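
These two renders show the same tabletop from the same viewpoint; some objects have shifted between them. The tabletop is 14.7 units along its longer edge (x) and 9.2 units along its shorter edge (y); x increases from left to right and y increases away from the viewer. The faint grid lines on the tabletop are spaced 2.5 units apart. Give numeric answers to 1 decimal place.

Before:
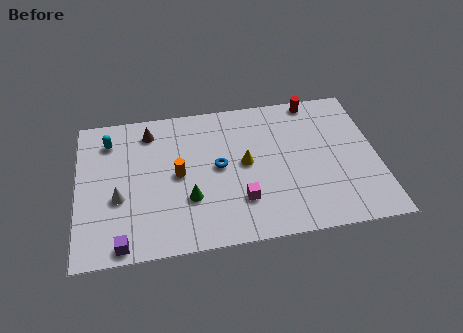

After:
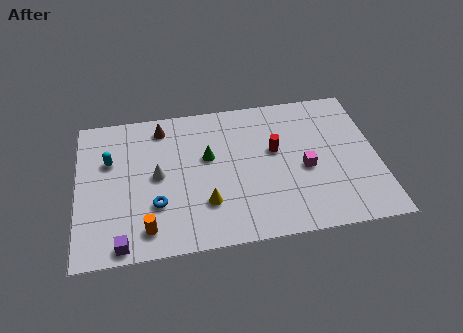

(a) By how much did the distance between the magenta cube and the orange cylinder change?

+4.5

They were about 3.7 units apart before and 8.2 after — 4.5 units further apart.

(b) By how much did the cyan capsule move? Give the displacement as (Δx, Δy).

(0.0, -1.3)

From the two frames, the cyan capsule sits at roughly (1.6, 7.3) before and (1.6, 6.0) after.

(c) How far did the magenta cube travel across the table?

3.5

The magenta cube was near (7.9, 2.5) before and (11.1, 4.0) after, so it travelled √(3.2² + 1.5²) ≈ 3.5 units.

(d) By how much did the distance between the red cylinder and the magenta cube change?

-5.1

Before: roughly 7.1 units apart; after: 2.0. That's 5.1 units closer together.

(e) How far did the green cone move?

2.7

The green cone moved from about (5.4, 3.0) to (6.4, 5.5), a distance of √(1.0² + 2.5²) ≈ 2.7.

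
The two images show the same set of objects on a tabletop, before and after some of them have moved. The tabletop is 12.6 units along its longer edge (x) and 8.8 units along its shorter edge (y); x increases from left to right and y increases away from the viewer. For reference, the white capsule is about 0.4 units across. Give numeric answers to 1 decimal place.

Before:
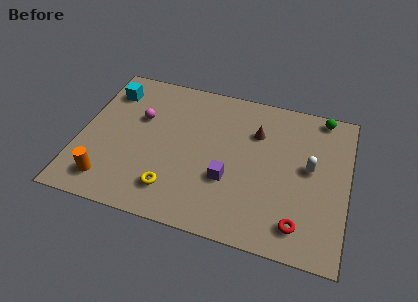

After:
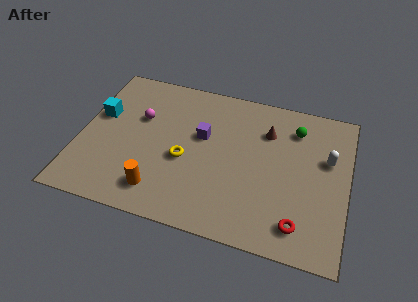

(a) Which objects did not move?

the magenta sphere and the red torus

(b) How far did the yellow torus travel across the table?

1.9

The yellow torus moved from about (4.6, 1.8) to (5.0, 3.7), a distance of √(0.4² + 1.9²) ≈ 1.9.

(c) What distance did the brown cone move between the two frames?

0.5

The brown cone was near (8.2, 6.2) before and (8.7, 6.4) after, so it travelled √(0.5² + 0.2²) ≈ 0.5 units.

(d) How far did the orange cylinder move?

2.4

The orange cylinder moved from about (1.6, 1.5) to (4.0, 1.6), a distance of √(2.4² + 0.1²) ≈ 2.4.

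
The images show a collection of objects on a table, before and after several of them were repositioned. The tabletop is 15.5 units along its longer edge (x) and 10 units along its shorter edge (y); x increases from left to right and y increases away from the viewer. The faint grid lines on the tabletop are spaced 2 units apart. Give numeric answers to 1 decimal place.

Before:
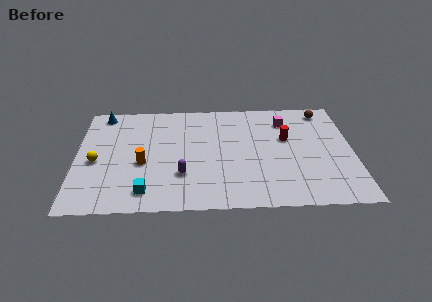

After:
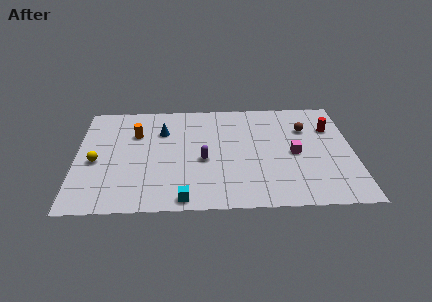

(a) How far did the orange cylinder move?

2.8

From (3.7, 4.1) to (3.3, 6.9), the orange cylinder covered √(0.4² + 2.8²) ≈ 2.8 units.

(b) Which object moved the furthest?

the blue cone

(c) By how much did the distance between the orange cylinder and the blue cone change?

-3.8

The distance was about 5.3 in the first image and 1.5 in the second, so they moved 3.8 units closer together.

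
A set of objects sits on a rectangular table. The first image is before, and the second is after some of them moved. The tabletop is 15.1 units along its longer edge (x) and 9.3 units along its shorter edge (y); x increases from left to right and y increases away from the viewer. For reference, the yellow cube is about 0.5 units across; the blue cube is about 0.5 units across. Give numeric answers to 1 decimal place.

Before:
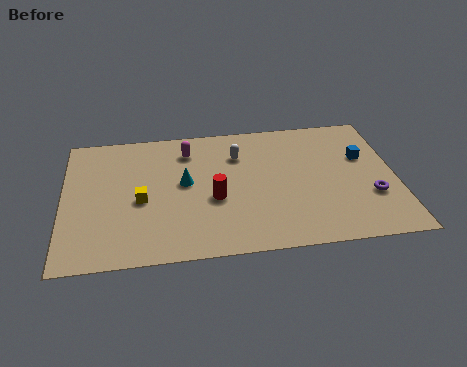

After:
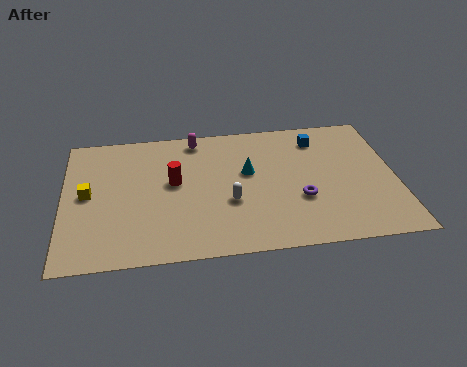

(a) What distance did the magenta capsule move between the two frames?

0.9

The magenta capsule was near (5.7, 7.4) before and (6.1, 8.2) after, so it travelled √(0.4² + 0.8²) ≈ 0.9 units.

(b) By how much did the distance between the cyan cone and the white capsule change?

-0.8

The distance was about 3.0 in the first image and 2.2 in the second, so they moved 0.8 units closer together.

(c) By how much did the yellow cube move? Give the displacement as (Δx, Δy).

(-2.4, 0.7)

From the two frames, the yellow cube sits at roughly (3.5, 4.1) before and (1.1, 4.8) after.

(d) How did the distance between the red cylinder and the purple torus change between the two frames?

-1.1

They were about 7.1 units apart before and 6.0 after — 1.1 units closer together.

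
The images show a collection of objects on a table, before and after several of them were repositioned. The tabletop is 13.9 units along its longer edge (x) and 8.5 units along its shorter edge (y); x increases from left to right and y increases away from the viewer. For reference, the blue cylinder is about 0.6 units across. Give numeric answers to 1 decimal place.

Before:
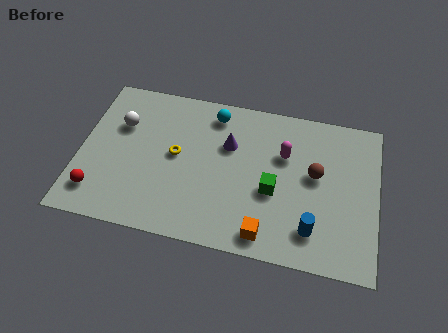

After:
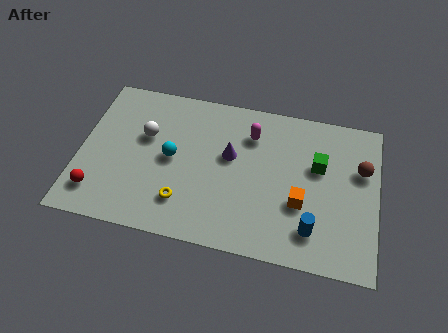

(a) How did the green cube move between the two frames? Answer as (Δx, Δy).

(2.0, 1.8)

The green cube was at about (9.1, 3.5) and moved to about (11.1, 5.3).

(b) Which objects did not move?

the blue cylinder and the red sphere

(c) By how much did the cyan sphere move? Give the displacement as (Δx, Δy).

(-1.8, -2.9)

The cyan sphere started near (6.1, 7.2) and ended near (4.3, 4.3).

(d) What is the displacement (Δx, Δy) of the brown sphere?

(2.1, 0.7)

The brown sphere was at about (11.0, 4.8) and moved to about (13.1, 5.5).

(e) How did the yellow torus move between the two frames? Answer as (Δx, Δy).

(0.5, -2.5)

From the two frames, the yellow torus sits at roughly (4.5, 4.5) before and (5.0, 2.0) after.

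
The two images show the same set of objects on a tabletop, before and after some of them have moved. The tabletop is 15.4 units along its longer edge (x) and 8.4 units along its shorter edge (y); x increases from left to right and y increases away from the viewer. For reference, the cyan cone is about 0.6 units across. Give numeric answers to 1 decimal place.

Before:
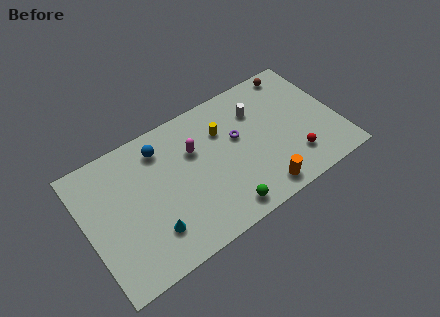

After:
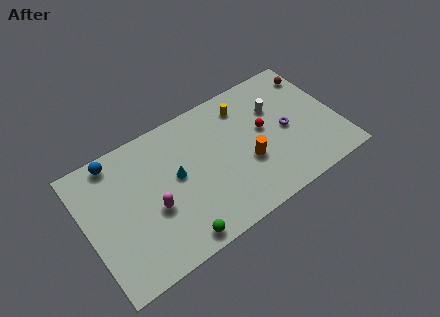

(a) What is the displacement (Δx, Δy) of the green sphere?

(-2.9, -0.2)

The green sphere started near (7.8, 1.1) and ended near (4.9, 0.9).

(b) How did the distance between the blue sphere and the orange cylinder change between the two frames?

+0.9

Before: roughly 7.7 units apart; after: 8.6. That's 0.9 units further apart.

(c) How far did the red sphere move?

3.0

The red sphere was near (12.4, 2.0) before and (11.0, 4.7) after, so it travelled √(1.4² + 2.7²) ≈ 3.0 units.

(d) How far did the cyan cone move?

3.1

The cyan cone was near (3.6, 2.1) before and (5.5, 4.6) after, so it travelled √(1.9² + 2.5²) ≈ 3.1 units.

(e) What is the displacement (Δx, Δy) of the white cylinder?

(1.1, -0.4)

The white cylinder started near (10.8, 6.1) and ended near (11.9, 5.7).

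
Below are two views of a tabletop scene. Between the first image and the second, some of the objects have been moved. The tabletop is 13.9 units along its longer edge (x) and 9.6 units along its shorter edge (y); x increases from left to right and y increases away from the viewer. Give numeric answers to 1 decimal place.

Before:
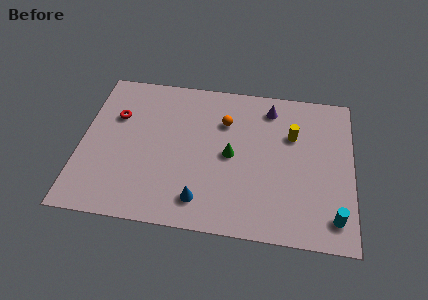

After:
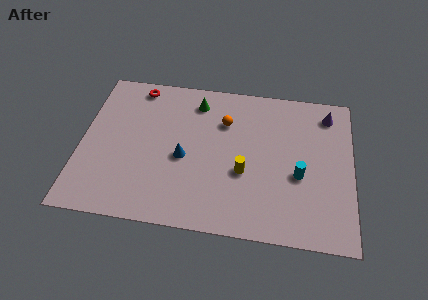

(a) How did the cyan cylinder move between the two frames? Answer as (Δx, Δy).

(-1.8, 2.3)

The cyan cylinder started near (13.0, 1.6) and ended near (11.2, 3.9).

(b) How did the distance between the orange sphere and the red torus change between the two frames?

-0.7

The distance was about 5.6 in the first image and 4.9 in the second, so they moved 0.7 units closer together.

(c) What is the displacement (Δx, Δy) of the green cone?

(-1.9, 3.2)

From the two frames, the green cone sits at roughly (7.7, 4.7) before and (5.8, 7.9) after.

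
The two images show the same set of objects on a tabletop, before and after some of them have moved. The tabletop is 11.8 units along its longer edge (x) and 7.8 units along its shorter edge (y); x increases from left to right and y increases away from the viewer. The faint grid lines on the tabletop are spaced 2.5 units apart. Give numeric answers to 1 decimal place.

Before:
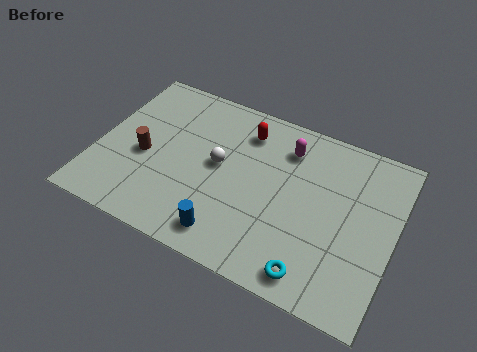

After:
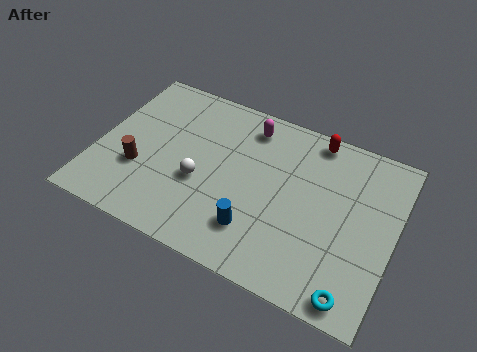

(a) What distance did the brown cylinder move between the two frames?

0.7

The brown cylinder moved from about (1.9, 3.4) to (1.8, 2.7), a distance of √(0.1² + 0.7²) ≈ 0.7.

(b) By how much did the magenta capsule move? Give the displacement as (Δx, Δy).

(-1.6, 0.4)

The magenta capsule started near (7.3, 6.1) and ended near (5.7, 6.5).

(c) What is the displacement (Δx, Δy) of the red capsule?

(2.7, 0.8)

From the two frames, the red capsule sits at roughly (5.6, 6.2) before and (8.3, 7.0) after.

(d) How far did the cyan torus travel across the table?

1.6

The cyan torus moved from about (9.0, 1.0) to (10.6, 0.8), a distance of √(1.6² + 0.2²) ≈ 1.6.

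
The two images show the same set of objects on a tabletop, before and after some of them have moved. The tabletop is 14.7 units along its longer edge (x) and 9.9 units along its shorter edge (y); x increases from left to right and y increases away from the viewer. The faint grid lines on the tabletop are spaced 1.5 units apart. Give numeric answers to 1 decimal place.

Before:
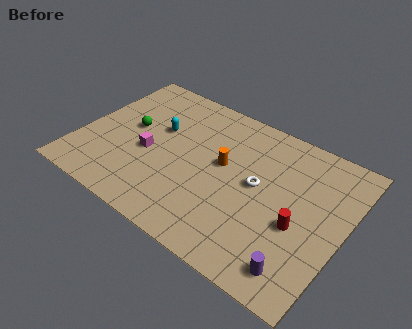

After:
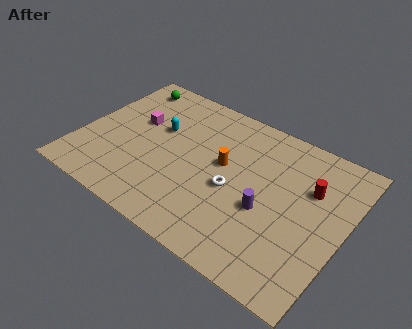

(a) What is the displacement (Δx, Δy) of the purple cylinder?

(-2.3, 2.5)

The purple cylinder was at about (12.9, 1.5) and moved to about (10.6, 4.0).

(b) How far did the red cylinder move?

2.6

The red cylinder moved from about (12.4, 4.0) to (12.6, 6.6), a distance of √(0.2² + 2.6²) ≈ 2.6.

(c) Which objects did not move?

the cyan capsule and the orange cylinder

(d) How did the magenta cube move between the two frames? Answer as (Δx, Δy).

(-1.1, 1.8)

The magenta cube was at about (3.9, 4.2) and moved to about (2.8, 6.0).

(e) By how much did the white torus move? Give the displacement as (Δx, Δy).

(-1.2, -1.0)

From the two frames, the white torus sits at roughly (9.9, 5.3) before and (8.7, 4.3) after.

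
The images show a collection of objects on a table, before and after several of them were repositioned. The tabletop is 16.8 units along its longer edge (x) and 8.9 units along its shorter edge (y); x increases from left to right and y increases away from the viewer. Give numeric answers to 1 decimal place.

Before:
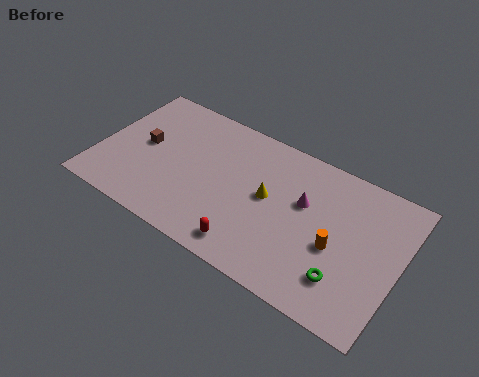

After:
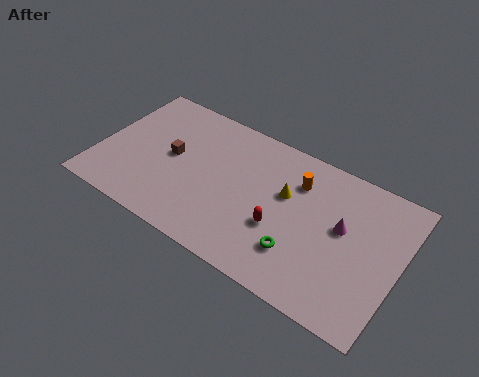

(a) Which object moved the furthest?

the orange cylinder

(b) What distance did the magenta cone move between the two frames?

2.2

From (11.4, 5.5) to (13.6, 5.1), the magenta cone covered √(2.2² + 0.4²) ≈ 2.2 units.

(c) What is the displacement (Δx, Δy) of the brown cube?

(1.6, 0.0)

The brown cube was at about (2.4, 4.7) and moved to about (4.0, 4.7).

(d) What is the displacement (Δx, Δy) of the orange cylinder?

(-2.5, 2.8)

The orange cylinder was at about (13.4, 3.8) and moved to about (10.9, 6.6).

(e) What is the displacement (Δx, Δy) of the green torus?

(-2.5, 0.2)

The green torus started near (14.1, 2.2) and ended near (11.6, 2.4).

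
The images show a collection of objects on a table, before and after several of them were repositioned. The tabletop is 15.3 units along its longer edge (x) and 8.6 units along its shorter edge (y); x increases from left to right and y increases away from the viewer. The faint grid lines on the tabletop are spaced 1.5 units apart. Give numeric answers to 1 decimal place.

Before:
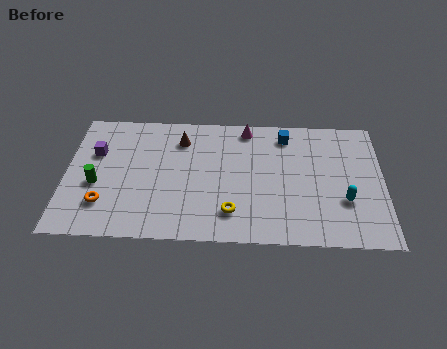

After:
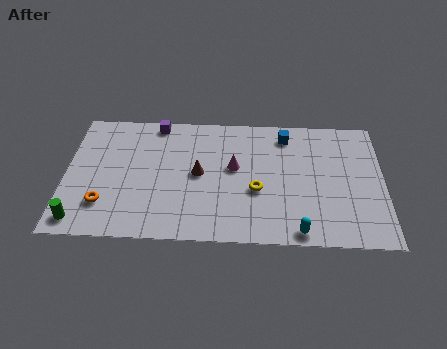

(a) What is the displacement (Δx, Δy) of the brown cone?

(0.9, -2.3)

The brown cone started near (5.5, 6.7) and ended near (6.4, 4.4).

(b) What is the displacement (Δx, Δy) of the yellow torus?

(1.2, 1.5)

The yellow torus was at about (8.0, 1.9) and moved to about (9.2, 3.4).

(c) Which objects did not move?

the orange torus and the blue cube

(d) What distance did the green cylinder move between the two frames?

2.5

The green cylinder was near (1.5, 3.5) before and (0.8, 1.1) after, so it travelled √(0.7² + 2.4²) ≈ 2.5 units.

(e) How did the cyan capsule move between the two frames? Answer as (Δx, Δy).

(-2.2, -2.1)

The cyan capsule started near (13.4, 2.9) and ended near (11.2, 0.8).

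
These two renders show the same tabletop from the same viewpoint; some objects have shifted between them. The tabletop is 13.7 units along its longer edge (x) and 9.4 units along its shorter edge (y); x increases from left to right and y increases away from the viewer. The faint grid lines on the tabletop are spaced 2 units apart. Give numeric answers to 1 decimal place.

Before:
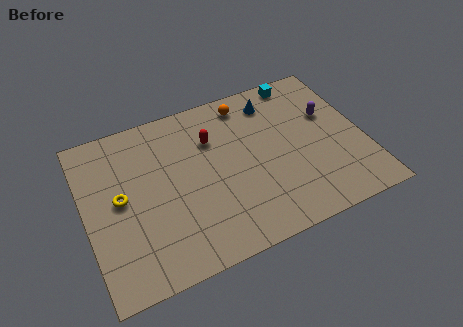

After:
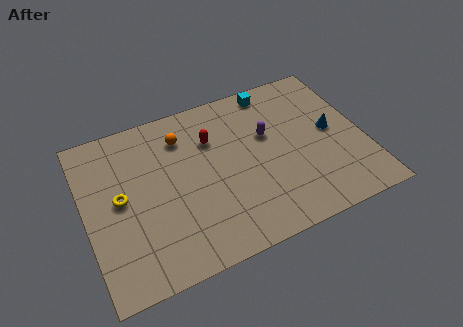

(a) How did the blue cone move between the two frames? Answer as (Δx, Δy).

(2.6, -2.8)

The blue cone was at about (9.6, 7.7) and moved to about (12.2, 4.9).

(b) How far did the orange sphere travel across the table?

3.4

The orange sphere moved from about (8.3, 8.1) to (5.0, 7.3), a distance of √(3.3² + 0.8²) ≈ 3.4.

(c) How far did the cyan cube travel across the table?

1.4

From (11.1, 8.5) to (9.7, 8.4), the cyan cube covered √(1.4² + 0.1²) ≈ 1.4 units.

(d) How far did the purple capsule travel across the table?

3.1

The purple capsule was near (12.2, 5.9) before and (9.1, 5.8) after, so it travelled √(3.1² + 0.1²) ≈ 3.1 units.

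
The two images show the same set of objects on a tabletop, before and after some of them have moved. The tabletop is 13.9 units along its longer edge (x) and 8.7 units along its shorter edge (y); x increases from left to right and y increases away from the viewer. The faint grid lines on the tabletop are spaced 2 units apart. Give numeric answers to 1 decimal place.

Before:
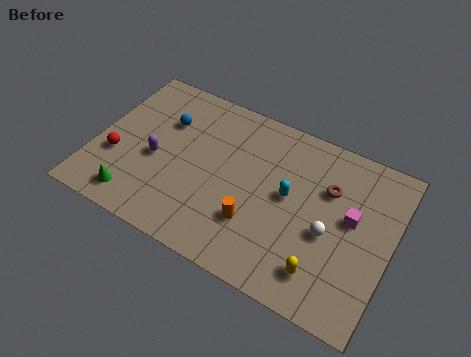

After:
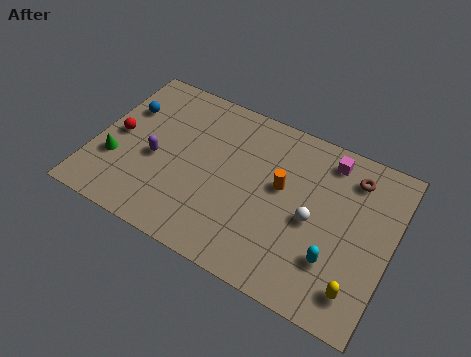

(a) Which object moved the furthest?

the cyan capsule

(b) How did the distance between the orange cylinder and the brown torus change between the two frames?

-0.8

The distance was about 4.5 in the first image and 3.7 in the second, so they moved 0.8 units closer together.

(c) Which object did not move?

the purple capsule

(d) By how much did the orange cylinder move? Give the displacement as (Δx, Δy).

(0.9, 2.4)

From the two frames, the orange cylinder sits at roughly (7.8, 2.6) before and (8.7, 5.0) after.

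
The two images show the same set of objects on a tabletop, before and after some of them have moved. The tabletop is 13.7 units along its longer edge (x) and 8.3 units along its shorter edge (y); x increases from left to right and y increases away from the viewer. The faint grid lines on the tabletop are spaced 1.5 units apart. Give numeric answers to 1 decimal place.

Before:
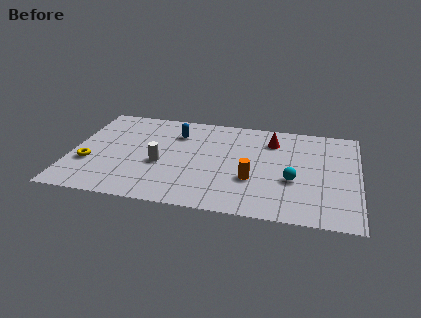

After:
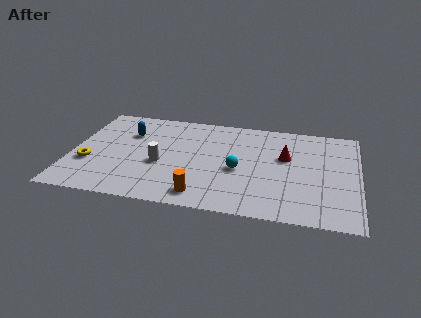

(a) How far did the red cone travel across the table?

1.5

The red cone moved from about (9.5, 6.4) to (10.2, 5.1), a distance of √(0.7² + 1.3²) ≈ 1.5.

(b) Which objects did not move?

the white cylinder and the yellow torus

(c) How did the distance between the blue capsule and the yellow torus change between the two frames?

-1.8

They were about 5.2 units apart before and 3.4 after — 1.8 units closer together.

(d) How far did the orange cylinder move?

2.9

The orange cylinder was near (8.7, 2.9) before and (6.4, 1.2) after, so it travelled √(2.3² + 1.7²) ≈ 2.9 units.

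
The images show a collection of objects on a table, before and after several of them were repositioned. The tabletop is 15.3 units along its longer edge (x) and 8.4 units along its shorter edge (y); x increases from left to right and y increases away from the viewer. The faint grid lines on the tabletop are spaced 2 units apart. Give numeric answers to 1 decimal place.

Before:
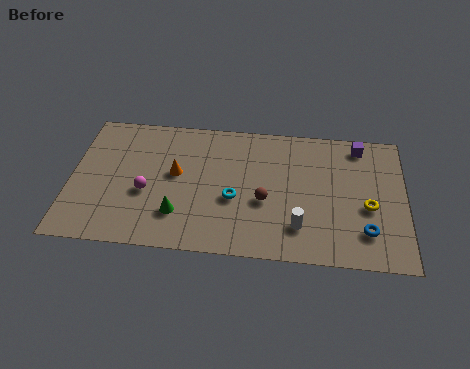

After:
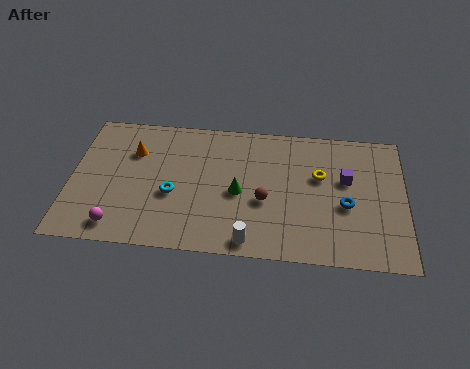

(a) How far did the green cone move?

3.1

The green cone was near (5.0, 2.2) before and (7.7, 3.8) after, so it travelled √(2.7² + 1.6²) ≈ 3.1 units.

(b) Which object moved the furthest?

the green cone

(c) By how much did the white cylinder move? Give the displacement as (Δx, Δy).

(-2.2, -1.1)

From the two frames, the white cylinder sits at roughly (10.5, 2.0) before and (8.3, 0.9) after.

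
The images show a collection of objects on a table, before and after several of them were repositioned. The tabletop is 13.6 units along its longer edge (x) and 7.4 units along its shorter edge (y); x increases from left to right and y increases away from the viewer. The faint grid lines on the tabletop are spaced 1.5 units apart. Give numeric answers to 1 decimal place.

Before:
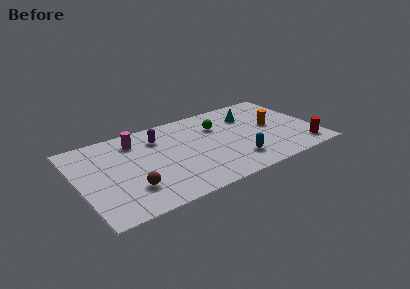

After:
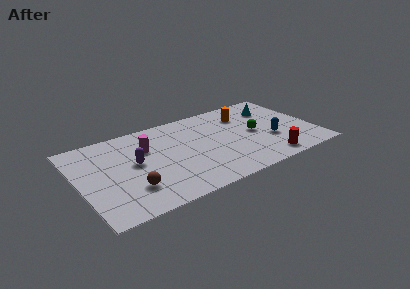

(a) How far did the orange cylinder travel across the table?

2.1

From (11.2, 3.9) to (9.9, 5.6), the orange cylinder covered √(1.3² + 1.7²) ≈ 2.1 units.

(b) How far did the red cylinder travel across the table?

2.1

The red cylinder was near (12.6, 1.2) before and (10.5, 1.0) after, so it travelled √(2.1² + 0.2²) ≈ 2.1 units.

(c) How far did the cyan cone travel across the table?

1.5

The cyan cone was near (10.1, 5.4) before and (11.6, 5.5) after, so it travelled √(1.5² + 0.1²) ≈ 1.5 units.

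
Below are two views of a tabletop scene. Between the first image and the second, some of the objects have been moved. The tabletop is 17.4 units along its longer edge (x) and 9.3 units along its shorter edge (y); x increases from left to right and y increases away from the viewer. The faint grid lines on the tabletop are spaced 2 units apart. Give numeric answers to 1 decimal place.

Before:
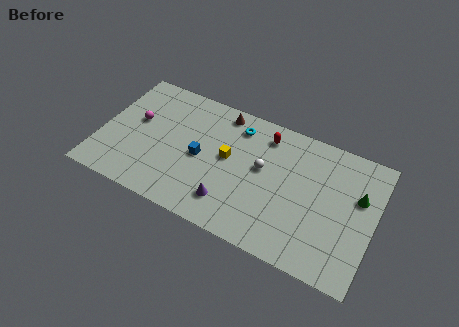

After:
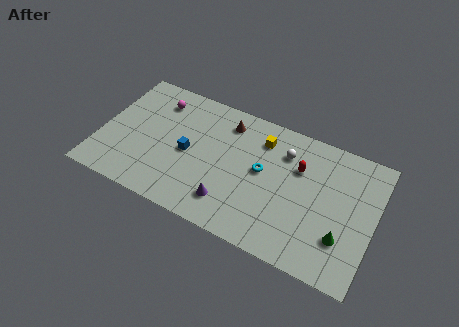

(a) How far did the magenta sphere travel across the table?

2.3

The magenta sphere moved from about (2.1, 5.4) to (3.2, 7.4), a distance of √(1.1² + 2.0²) ≈ 2.3.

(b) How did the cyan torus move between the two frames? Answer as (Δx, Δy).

(1.9, -2.5)

The cyan torus was at about (8.4, 7.6) and moved to about (10.3, 5.1).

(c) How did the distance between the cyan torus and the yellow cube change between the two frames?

-0.3

The distance was about 2.5 in the first image and 2.2 in the second, so they moved 0.3 units closer together.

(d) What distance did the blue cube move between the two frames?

0.8

The blue cube moved from about (6.4, 4.4) to (5.6, 4.4), a distance of √(0.8² + 0.0²) ≈ 0.8.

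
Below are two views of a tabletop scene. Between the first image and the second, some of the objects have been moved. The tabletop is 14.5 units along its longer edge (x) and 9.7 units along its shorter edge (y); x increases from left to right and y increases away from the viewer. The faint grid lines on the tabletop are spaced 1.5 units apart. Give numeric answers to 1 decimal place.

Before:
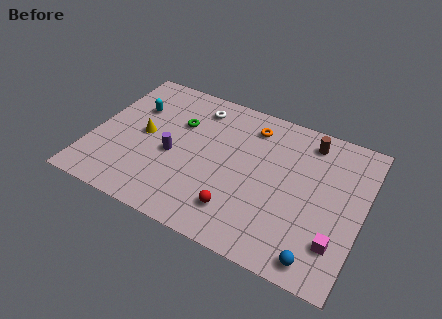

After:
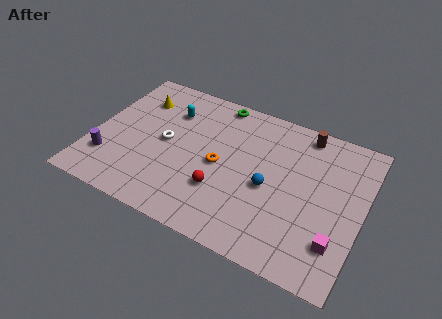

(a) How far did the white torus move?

3.4

The white torus moved from about (5.2, 8.0) to (3.9, 4.9), a distance of √(1.3² + 3.1²) ≈ 3.4.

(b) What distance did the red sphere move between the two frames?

1.3

The red sphere moved from about (8.2, 2.1) to (7.2, 3.0), a distance of √(1.0² + 0.9²) ≈ 1.3.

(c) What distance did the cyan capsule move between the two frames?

2.0

The cyan capsule was near (1.9, 6.6) before and (3.8, 7.1) after, so it travelled √(1.9² + 0.5²) ≈ 2.0 units.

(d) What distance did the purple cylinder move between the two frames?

3.7

The purple cylinder was near (4.4, 4.2) before and (1.1, 2.5) after, so it travelled √(3.3² + 1.7²) ≈ 3.7 units.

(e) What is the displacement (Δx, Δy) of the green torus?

(1.8, 2.3)

The green torus was at about (4.4, 6.5) and moved to about (6.2, 8.8).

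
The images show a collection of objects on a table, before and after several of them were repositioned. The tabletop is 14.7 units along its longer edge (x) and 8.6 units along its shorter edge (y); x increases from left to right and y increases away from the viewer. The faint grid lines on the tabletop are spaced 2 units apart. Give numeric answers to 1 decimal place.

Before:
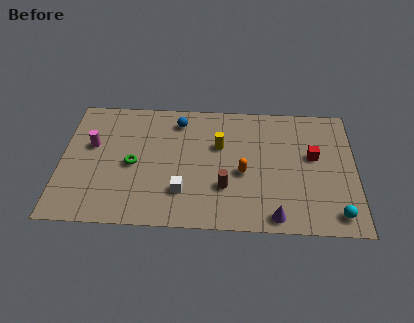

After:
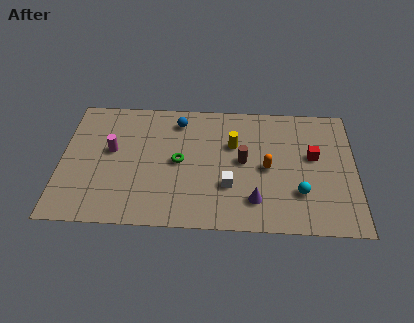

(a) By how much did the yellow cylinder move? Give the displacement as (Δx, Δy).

(0.7, 0.1)

The yellow cylinder started near (7.9, 5.5) and ended near (8.6, 5.6).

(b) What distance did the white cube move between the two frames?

2.4

The white cube was near (6.1, 2.3) before and (8.4, 2.8) after, so it travelled √(2.3² + 0.5²) ≈ 2.4 units.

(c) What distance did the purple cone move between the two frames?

1.4

The purple cone moved from about (10.7, 0.9) to (9.7, 1.9), a distance of √(1.0² + 1.0²) ≈ 1.4.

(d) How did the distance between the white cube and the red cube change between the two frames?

-2.3

They were about 7.0 units apart before and 4.7 after — 2.3 units closer together.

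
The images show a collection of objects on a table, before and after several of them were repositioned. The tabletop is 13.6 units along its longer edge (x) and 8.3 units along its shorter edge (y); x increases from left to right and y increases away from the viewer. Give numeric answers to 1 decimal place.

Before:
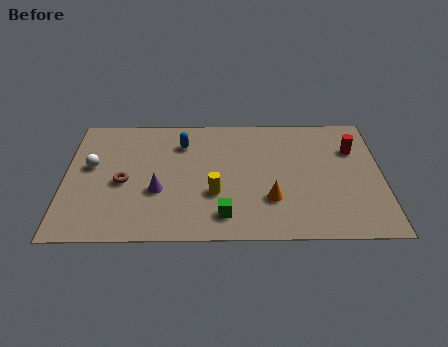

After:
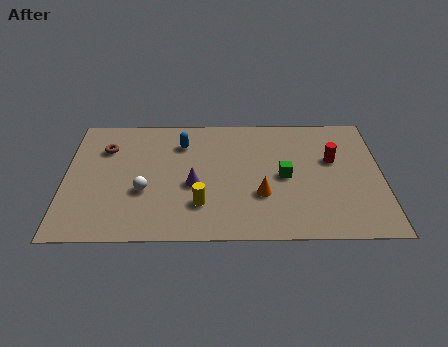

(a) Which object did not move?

the blue capsule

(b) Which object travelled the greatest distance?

the green cube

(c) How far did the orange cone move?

0.5

The orange cone was near (8.8, 2.5) before and (8.4, 2.8) after, so it travelled √(0.4² + 0.3²) ≈ 0.5 units.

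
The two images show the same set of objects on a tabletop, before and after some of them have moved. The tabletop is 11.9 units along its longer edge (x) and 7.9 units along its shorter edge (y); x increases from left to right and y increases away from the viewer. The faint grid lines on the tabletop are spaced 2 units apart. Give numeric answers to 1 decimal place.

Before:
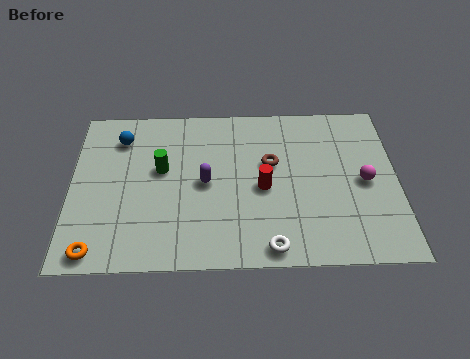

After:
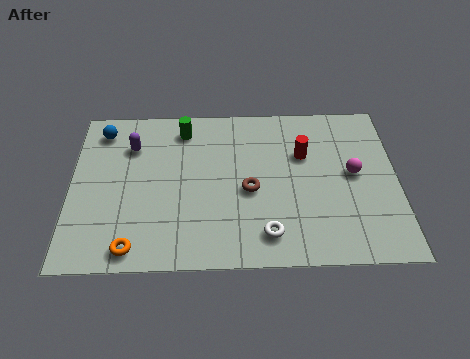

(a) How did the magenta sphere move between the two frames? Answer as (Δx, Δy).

(-0.4, 0.4)

The magenta sphere was at about (10.7, 3.8) and moved to about (10.3, 4.2).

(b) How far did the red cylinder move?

2.2

From (7.0, 3.6) to (8.5, 5.2), the red cylinder covered √(1.5² + 1.6²) ≈ 2.2 units.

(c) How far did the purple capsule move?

3.3

The purple capsule was near (4.9, 3.9) before and (2.2, 5.8) after, so it travelled √(2.7² + 1.9²) ≈ 3.3 units.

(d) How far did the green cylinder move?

2.2

From (3.3, 4.6) to (4.1, 6.6), the green cylinder covered √(0.8² + 2.0²) ≈ 2.2 units.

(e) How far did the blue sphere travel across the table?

0.8

The blue sphere moved from about (1.8, 6.2) to (1.1, 6.6), a distance of √(0.7² + 0.4²) ≈ 0.8.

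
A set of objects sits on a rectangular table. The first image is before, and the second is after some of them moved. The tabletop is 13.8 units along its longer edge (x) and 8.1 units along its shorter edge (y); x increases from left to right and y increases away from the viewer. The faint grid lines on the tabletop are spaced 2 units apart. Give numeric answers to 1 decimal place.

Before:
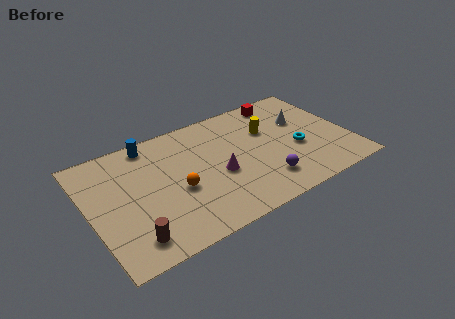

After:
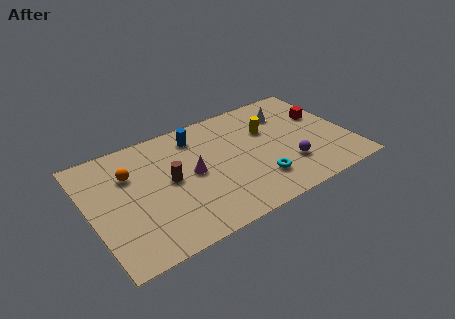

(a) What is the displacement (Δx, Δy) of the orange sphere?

(-2.2, 2.2)

The orange sphere was at about (4.5, 3.4) and moved to about (2.3, 5.6).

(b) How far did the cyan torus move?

2.7

The cyan torus moved from about (11.0, 3.3) to (8.6, 2.0), a distance of √(2.4² + 1.3²) ≈ 2.7.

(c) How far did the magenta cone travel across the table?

1.5

From (6.7, 3.4) to (5.4, 4.1), the magenta cone covered √(1.3² + 0.7²) ≈ 1.5 units.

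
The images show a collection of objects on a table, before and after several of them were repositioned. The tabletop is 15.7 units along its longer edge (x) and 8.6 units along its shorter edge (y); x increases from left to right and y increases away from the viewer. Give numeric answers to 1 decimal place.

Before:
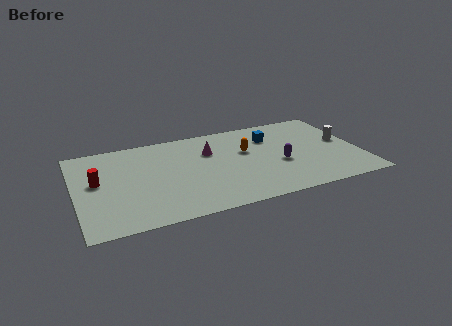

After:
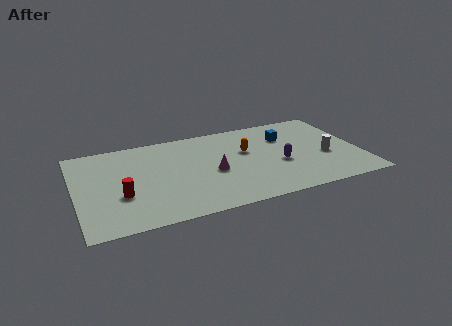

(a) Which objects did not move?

the purple capsule and the orange capsule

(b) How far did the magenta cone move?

2.1

The magenta cone moved from about (7.5, 5.9) to (7.5, 3.8), a distance of √(0.0² + 2.1²) ≈ 2.1.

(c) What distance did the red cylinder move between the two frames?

2.1

The red cylinder moved from about (1.2, 4.8) to (2.4, 3.1), a distance of √(1.2² + 1.7²) ≈ 2.1.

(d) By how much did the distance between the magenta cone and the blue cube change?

+1.4

The distance was about 3.5 in the first image and 4.9 in the second, so they moved 1.4 units further apart.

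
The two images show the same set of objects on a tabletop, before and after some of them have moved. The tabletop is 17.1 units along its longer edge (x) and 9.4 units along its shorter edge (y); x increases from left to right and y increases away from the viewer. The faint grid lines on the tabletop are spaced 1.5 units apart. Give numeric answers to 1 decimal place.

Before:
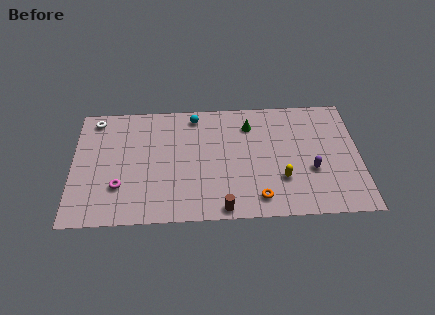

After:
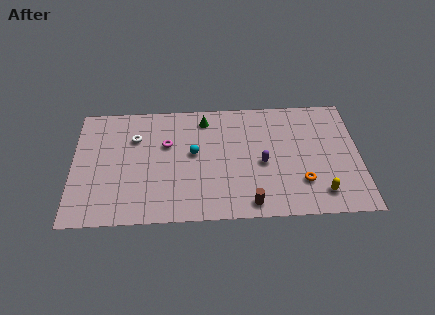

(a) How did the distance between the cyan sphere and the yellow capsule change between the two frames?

+0.9

They were about 7.4 units apart before and 8.3 after — 0.9 units further apart.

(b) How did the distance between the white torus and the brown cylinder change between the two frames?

-1.9

Before: roughly 10.6 units apart; after: 8.7. That's 1.9 units closer together.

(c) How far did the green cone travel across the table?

2.8

The green cone was near (10.6, 7.3) before and (7.9, 7.9) after, so it travelled √(2.7² + 0.6²) ≈ 2.8 units.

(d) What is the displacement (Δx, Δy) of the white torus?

(2.4, -1.6)

From the two frames, the white torus sits at roughly (1.3, 8.2) before and (3.7, 6.6) after.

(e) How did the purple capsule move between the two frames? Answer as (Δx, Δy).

(-2.9, 0.7)

From the two frames, the purple capsule sits at roughly (14.2, 3.5) before and (11.3, 4.2) after.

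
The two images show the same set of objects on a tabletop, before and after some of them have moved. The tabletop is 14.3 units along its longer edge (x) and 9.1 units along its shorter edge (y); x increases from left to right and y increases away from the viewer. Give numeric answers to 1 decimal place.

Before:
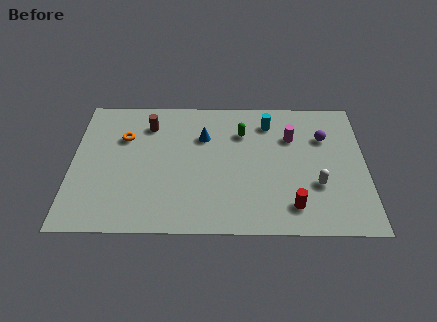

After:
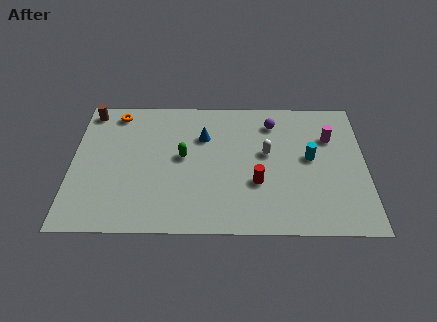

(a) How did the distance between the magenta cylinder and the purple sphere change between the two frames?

+1.4

The distance was about 1.6 in the first image and 3.0 in the second, so they moved 1.4 units further apart.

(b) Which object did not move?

the blue cone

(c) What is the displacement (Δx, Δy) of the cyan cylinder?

(2.0, -2.4)

From the two frames, the cyan cylinder sits at roughly (9.6, 7.3) before and (11.6, 4.9) after.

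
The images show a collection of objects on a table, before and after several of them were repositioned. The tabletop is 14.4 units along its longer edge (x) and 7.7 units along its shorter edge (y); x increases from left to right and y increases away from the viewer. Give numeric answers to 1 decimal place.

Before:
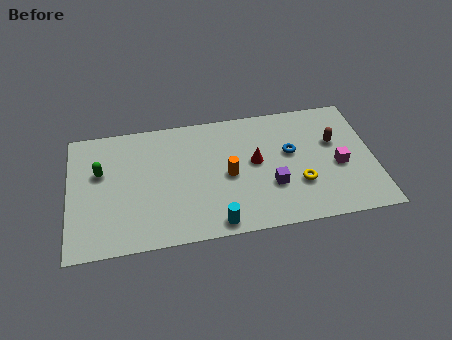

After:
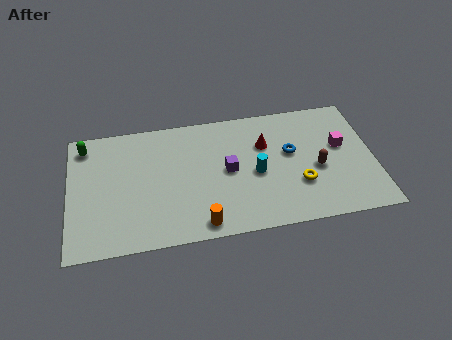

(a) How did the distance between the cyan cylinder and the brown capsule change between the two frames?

-4.1

Before: roughly 7.0 units apart; after: 2.9. That's 4.1 units closer together.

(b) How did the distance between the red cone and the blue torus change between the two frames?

-0.3

The distance was about 1.7 in the first image and 1.4 in the second, so they moved 0.3 units closer together.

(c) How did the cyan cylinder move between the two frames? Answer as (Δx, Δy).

(2.0, 2.7)

From the two frames, the cyan cylinder sits at roughly (6.8, 0.8) before and (8.8, 3.5) after.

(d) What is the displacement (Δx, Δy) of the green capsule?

(-0.7, 1.7)

From the two frames, the green capsule sits at roughly (1.5, 4.8) before and (0.8, 6.5) after.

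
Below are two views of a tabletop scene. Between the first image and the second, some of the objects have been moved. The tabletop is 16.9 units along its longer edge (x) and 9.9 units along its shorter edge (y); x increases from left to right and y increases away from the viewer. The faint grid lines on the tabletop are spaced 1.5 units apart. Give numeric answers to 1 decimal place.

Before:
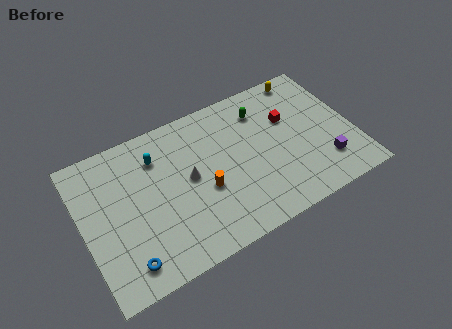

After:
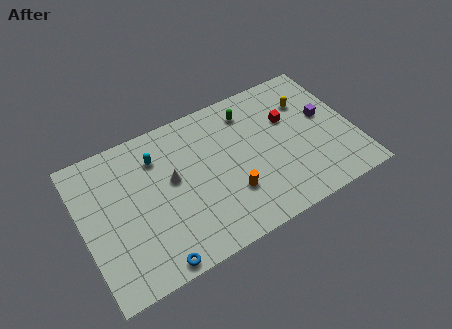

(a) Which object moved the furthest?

the purple cube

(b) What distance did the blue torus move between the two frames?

1.8

The blue torus was near (2.2, 1.6) before and (3.8, 0.8) after, so it travelled √(1.6² + 0.8²) ≈ 1.8 units.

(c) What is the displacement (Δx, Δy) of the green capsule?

(-0.8, 0.3)

The green capsule started near (11.6, 7.7) and ended near (10.8, 8.0).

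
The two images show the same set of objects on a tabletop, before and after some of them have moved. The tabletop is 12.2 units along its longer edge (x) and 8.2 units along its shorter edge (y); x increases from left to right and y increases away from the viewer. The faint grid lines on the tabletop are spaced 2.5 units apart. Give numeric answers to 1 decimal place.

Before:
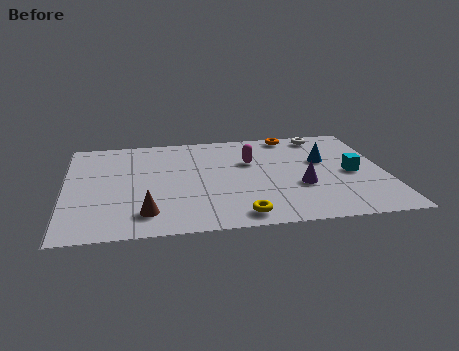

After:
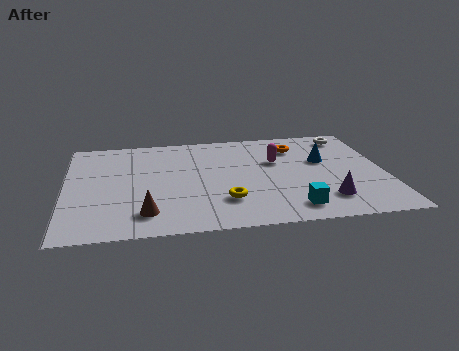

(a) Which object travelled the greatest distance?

the cyan cube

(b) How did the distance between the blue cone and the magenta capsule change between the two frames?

-1.0

The distance was about 2.8 in the first image and 1.8 in the second, so they moved 1.0 units closer together.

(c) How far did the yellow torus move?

1.3

The yellow torus moved from about (6.5, 1.0) to (6.0, 2.2), a distance of √(0.5² + 1.2²) ≈ 1.3.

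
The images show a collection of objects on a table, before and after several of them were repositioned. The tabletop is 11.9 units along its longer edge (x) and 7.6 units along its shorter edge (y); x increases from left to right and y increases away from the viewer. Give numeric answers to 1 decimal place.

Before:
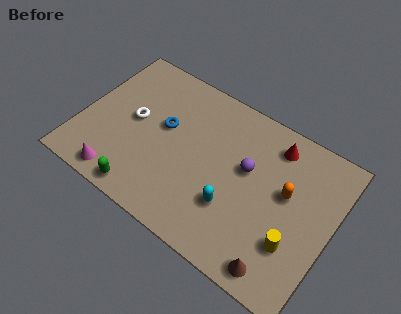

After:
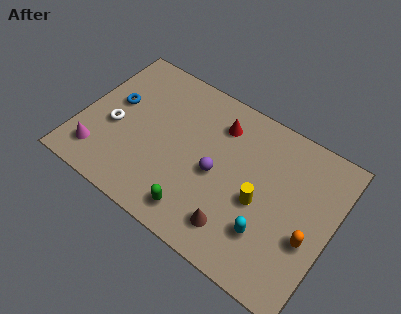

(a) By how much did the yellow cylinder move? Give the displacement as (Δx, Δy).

(-1.8, 1.0)

The yellow cylinder was at about (10.4, 2.3) and moved to about (8.6, 3.3).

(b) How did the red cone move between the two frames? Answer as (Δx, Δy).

(-2.6, -0.4)

The red cone started near (8.8, 6.3) and ended near (6.2, 5.9).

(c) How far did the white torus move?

1.1

The white torus moved from about (2.4, 4.0) to (1.6, 3.2), a distance of √(0.8² + 0.8²) ≈ 1.1.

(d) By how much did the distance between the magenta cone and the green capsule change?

+3.6

Before: roughly 1.2 units apart; after: 4.8. That's 3.6 units further apart.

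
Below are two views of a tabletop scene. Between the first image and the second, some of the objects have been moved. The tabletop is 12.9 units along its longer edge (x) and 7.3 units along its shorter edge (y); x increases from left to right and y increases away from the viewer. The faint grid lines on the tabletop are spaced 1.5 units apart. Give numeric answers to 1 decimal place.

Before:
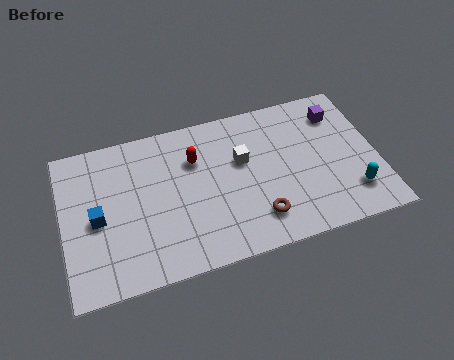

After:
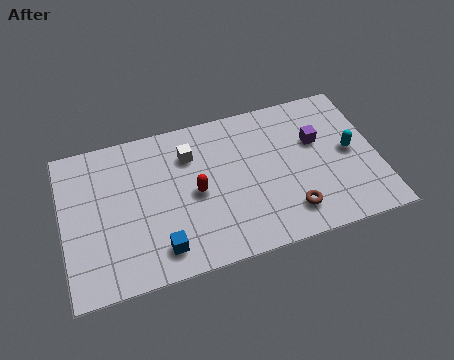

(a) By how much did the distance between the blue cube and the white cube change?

-1.7

The distance was about 6.1 in the first image and 4.4 in the second, so they moved 1.7 units closer together.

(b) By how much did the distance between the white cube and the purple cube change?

+1.0

The distance was about 4.3 in the first image and 5.3 in the second, so they moved 1.0 units further apart.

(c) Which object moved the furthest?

the blue cube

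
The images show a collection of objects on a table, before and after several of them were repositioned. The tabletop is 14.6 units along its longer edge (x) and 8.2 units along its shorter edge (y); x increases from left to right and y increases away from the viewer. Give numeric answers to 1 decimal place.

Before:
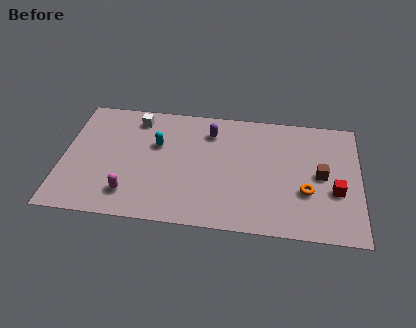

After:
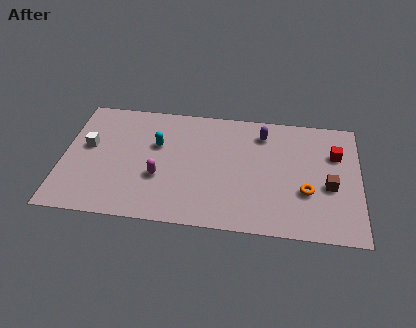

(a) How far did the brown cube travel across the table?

0.8

From (12.7, 4.1) to (13.1, 3.4), the brown cube covered √(0.4² + 0.7²) ≈ 0.8 units.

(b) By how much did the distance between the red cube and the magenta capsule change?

-1.1

Before: roughly 10.1 units apart; after: 9.0. That's 1.1 units closer together.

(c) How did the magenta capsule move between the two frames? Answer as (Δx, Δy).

(1.4, 1.3)

The magenta capsule started near (3.4, 1.7) and ended near (4.8, 3.0).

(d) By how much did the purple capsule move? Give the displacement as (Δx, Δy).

(2.6, 0.2)

The purple capsule started near (7.2, 6.4) and ended near (9.8, 6.6).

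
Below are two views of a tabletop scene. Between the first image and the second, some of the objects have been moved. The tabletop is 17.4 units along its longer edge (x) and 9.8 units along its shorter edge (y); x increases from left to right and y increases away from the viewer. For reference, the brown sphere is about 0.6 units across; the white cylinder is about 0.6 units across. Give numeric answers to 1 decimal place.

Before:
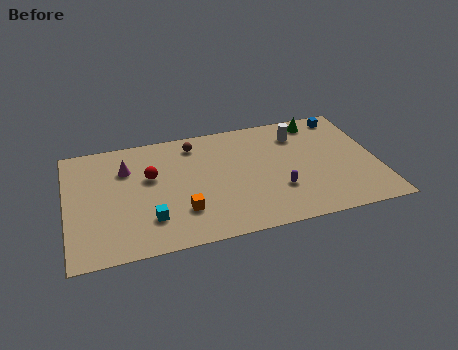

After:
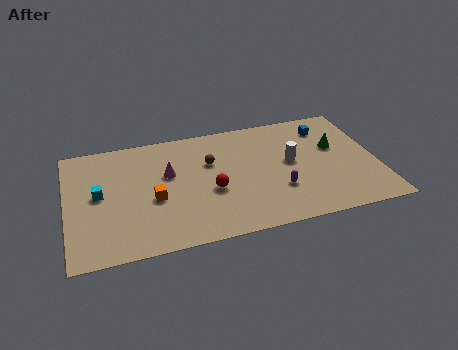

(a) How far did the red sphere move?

3.9

From (4.7, 6.0) to (8.0, 4.0), the red sphere covered √(3.3² + 2.0²) ≈ 3.9 units.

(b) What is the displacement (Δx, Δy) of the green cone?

(0.8, -2.5)

From the two frames, the green cone sits at roughly (14.4, 8.5) before and (15.2, 6.0) after.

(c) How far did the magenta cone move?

2.5

The magenta cone was near (3.4, 7.0) before and (5.7, 6.0) after, so it travelled √(2.3² + 1.0²) ≈ 2.5 units.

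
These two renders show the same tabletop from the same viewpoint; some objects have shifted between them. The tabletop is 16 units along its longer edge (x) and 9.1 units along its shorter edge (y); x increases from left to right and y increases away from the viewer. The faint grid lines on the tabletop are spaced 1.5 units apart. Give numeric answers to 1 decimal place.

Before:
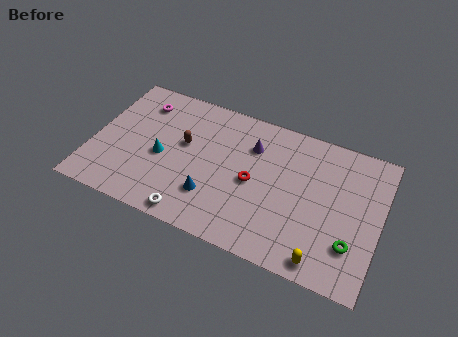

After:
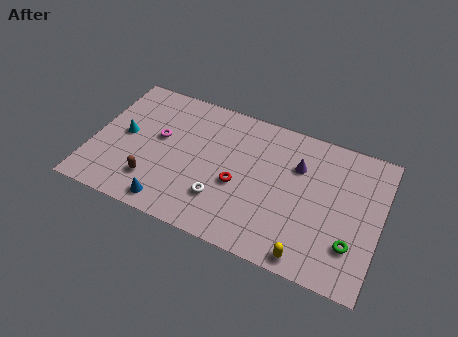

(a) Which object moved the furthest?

the brown capsule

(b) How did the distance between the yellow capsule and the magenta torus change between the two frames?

-2.7

Before: roughly 12.5 units apart; after: 9.8. That's 2.7 units closer together.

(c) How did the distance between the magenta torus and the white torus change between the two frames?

-2.6

They were about 7.3 units apart before and 4.7 after — 2.6 units closer together.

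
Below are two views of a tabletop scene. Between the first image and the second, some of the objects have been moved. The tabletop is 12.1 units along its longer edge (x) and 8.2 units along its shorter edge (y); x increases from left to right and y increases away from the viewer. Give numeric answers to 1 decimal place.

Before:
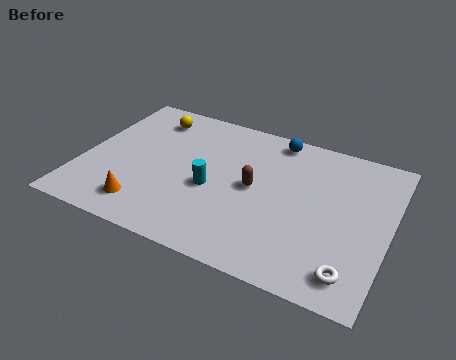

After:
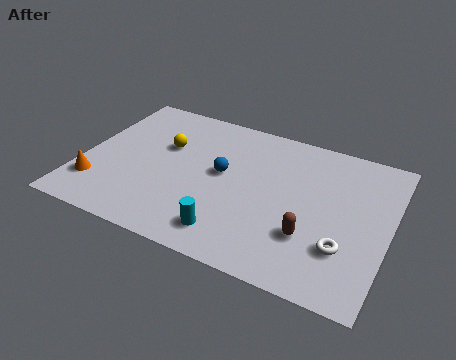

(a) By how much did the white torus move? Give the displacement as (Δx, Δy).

(-0.4, 1.1)

The white torus was at about (10.9, 1.3) and moved to about (10.5, 2.4).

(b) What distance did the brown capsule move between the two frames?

2.9

The brown capsule was near (6.8, 4.2) before and (9.2, 2.5) after, so it travelled √(2.4² + 1.7²) ≈ 2.9 units.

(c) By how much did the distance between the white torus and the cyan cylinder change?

-1.7

The distance was about 6.1 in the first image and 4.4 in the second, so they moved 1.7 units closer together.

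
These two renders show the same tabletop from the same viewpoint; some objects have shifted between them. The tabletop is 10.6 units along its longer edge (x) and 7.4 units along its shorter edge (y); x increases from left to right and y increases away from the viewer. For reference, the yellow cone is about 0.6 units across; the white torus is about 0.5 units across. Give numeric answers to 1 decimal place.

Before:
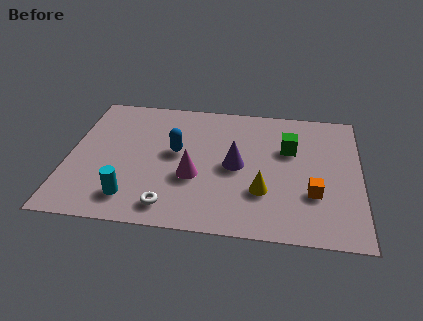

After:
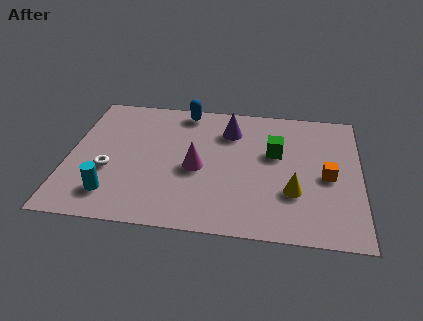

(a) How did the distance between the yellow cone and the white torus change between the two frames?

+3.2

They were about 3.5 units apart before and 6.7 after — 3.2 units further apart.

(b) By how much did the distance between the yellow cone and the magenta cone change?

+1.1

Before: roughly 2.5 units apart; after: 3.6. That's 1.1 units further apart.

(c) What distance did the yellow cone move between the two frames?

1.1

The yellow cone was near (7.1, 2.3) before and (8.2, 2.4) after, so it travelled √(1.1² + 0.1²) ≈ 1.1 units.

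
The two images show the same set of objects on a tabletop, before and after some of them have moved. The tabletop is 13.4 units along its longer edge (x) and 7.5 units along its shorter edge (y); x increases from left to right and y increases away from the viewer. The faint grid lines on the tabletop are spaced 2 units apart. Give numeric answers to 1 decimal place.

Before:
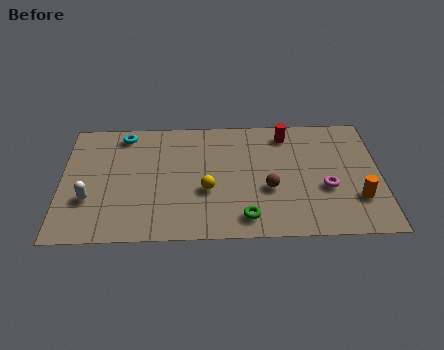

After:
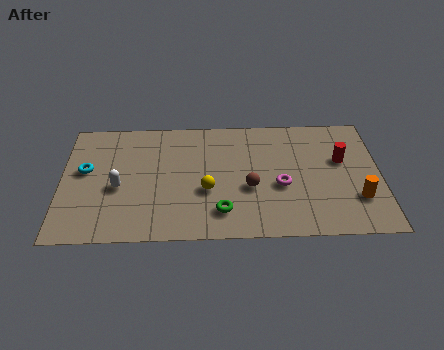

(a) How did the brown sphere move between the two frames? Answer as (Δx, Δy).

(-0.8, 0.1)

From the two frames, the brown sphere sits at roughly (8.7, 2.9) before and (7.9, 3.0) after.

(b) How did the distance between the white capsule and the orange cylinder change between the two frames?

-1.2

They were about 11.2 units apart before and 10.0 after — 1.2 units closer together.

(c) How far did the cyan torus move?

2.7

From (2.6, 6.5) to (1.0, 4.3), the cyan torus covered √(1.6² + 2.2²) ≈ 2.7 units.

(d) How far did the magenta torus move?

1.9

From (11.1, 2.9) to (9.2, 3.1), the magenta torus covered √(1.9² + 0.2²) ≈ 1.9 units.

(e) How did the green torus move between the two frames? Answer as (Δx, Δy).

(-1.0, 0.4)

The green torus started near (7.7, 1.2) and ended near (6.7, 1.6).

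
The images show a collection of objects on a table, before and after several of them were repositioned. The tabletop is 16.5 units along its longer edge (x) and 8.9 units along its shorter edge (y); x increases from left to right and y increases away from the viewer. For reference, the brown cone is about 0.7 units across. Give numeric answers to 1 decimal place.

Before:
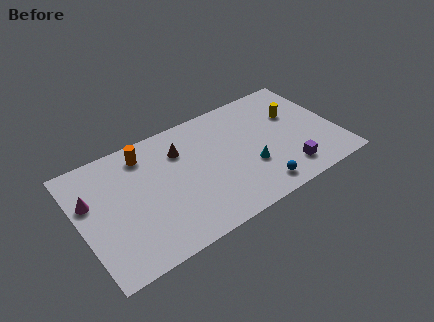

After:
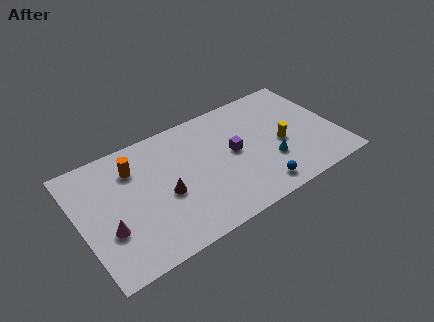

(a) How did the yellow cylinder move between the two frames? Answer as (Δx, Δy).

(-1.2, -1.9)

The yellow cylinder started near (14.1, 5.8) and ended near (12.9, 3.9).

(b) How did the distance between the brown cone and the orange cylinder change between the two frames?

+0.9

They were about 2.4 units apart before and 3.3 after — 0.9 units further apart.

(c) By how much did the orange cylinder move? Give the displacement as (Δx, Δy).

(-0.8, -0.7)

From the two frames, the orange cylinder sits at roughly (4.5, 7.4) before and (3.7, 6.7) after.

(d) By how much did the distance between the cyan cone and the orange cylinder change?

+1.6

Before: roughly 7.5 units apart; after: 9.1. That's 1.6 units further apart.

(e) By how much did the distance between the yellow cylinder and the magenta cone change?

-2.0

The distance was about 13.3 in the first image and 11.3 in the second, so they moved 2.0 units closer together.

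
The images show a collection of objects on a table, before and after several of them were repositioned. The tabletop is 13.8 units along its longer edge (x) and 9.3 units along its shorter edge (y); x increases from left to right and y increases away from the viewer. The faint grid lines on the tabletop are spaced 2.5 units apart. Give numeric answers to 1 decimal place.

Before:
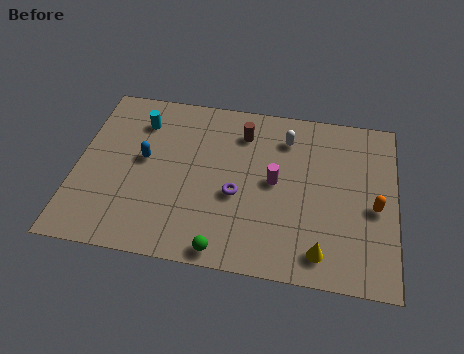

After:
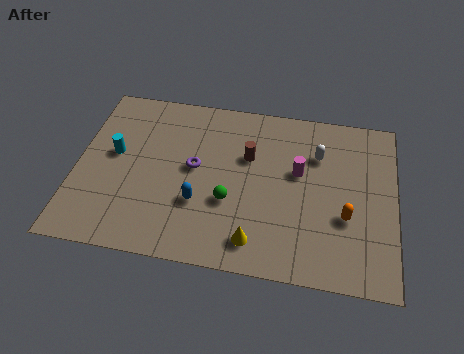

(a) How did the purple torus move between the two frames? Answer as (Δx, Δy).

(-1.9, 1.2)

The purple torus was at about (7.0, 3.8) and moved to about (5.1, 5.0).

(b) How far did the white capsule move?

1.6

The white capsule moved from about (9.0, 7.3) to (10.4, 6.6), a distance of √(1.4² + 0.7²) ≈ 1.6.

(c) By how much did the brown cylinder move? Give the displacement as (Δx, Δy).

(0.3, -1.3)

The brown cylinder was at about (7.1, 7.3) and moved to about (7.4, 6.0).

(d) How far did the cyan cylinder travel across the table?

2.2

From (2.6, 7.2) to (1.6, 5.2), the cyan cylinder covered √(1.0² + 2.0²) ≈ 2.2 units.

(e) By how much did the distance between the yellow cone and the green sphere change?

-1.9

They were about 4.1 units apart before and 2.2 after — 1.9 units closer together.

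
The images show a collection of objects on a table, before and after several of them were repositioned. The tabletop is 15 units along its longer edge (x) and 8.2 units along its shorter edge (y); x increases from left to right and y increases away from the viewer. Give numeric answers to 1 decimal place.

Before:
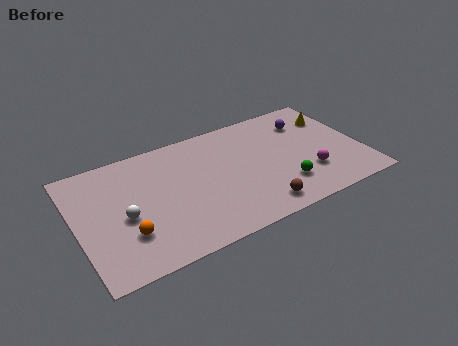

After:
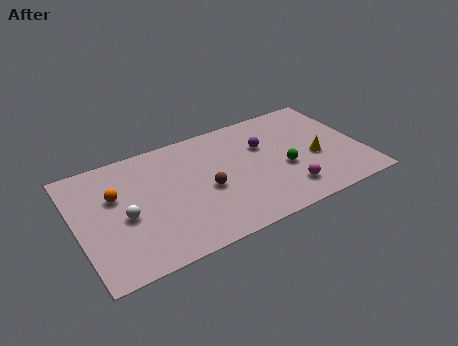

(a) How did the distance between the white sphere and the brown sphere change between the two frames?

-2.8

They were about 7.1 units apart before and 4.3 after — 2.8 units closer together.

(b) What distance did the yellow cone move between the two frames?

3.0

From (13.9, 6.0) to (12.5, 3.4), the yellow cone covered √(1.4² + 2.6²) ≈ 3.0 units.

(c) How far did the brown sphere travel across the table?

3.4

From (9.1, 1.2) to (6.7, 3.6), the brown sphere covered √(2.4² + 2.4²) ≈ 3.4 units.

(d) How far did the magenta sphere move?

1.5

The magenta sphere was near (12.0, 2.4) before and (10.7, 1.7) after, so it travelled √(1.3² + 0.7²) ≈ 1.5 units.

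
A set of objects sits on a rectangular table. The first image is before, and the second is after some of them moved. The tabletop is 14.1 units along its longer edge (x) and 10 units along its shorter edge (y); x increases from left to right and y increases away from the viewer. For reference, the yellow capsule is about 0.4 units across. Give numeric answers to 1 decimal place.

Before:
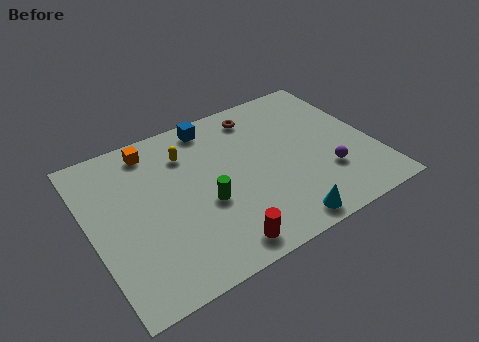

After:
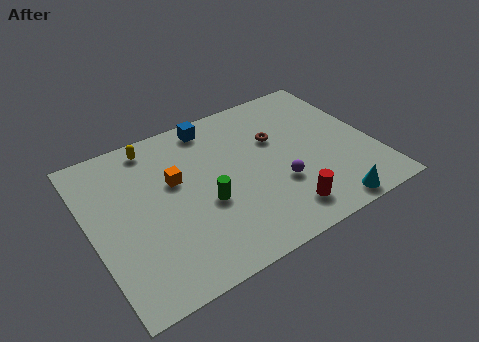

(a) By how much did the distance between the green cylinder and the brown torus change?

-0.9

They were about 5.6 units apart before and 4.7 after — 0.9 units closer together.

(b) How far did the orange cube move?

2.6

The orange cube moved from about (3.5, 8.6) to (4.3, 6.1), a distance of √(0.8² + 2.5²) ≈ 2.6.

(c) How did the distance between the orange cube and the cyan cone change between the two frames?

-0.7

Before: roughly 9.3 units apart; after: 8.6. That's 0.7 units closer together.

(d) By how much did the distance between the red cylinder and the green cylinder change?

+1.4

The distance was about 2.8 in the first image and 4.2 in the second, so they moved 1.4 units further apart.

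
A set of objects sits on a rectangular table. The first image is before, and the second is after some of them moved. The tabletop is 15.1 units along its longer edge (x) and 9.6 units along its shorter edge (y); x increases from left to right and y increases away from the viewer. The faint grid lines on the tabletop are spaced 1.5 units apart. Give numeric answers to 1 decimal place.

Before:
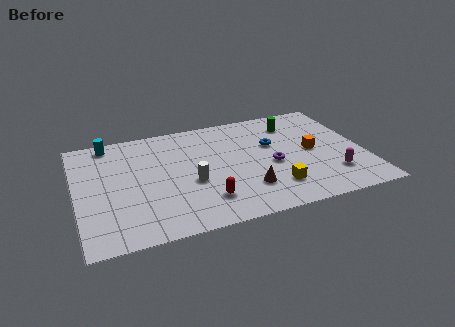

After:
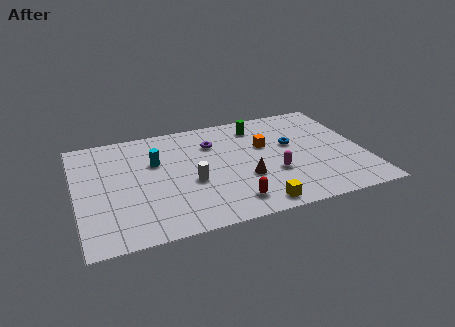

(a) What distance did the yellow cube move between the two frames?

1.6

From (10.1, 2.2) to (9.0, 1.0), the yellow cube covered √(1.1² + 1.2²) ≈ 1.6 units.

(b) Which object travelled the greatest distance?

the purple torus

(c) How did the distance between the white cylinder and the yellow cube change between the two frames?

-0.3

The distance was about 4.5 in the first image and 4.2 in the second, so they moved 0.3 units closer together.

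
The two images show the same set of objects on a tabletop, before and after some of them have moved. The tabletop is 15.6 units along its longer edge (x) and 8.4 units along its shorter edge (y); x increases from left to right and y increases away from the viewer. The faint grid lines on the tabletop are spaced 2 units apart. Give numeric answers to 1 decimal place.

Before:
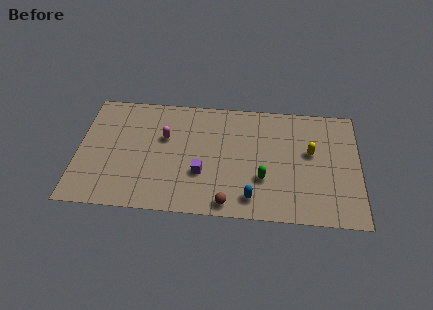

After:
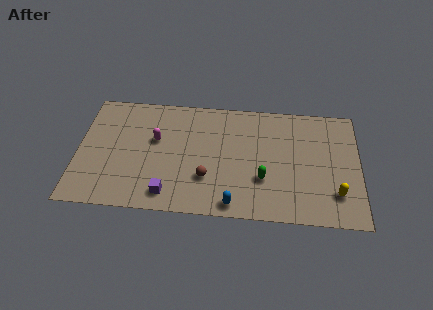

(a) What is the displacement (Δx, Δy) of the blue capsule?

(-1.0, -0.5)

From the two frames, the blue capsule sits at roughly (9.7, 1.4) before and (8.7, 0.9) after.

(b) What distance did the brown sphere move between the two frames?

2.1

The brown sphere moved from about (8.4, 0.9) to (7.2, 2.6), a distance of √(1.2² + 1.7²) ≈ 2.1.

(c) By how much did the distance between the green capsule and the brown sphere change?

+0.4

The distance was about 2.7 in the first image and 3.1 in the second, so they moved 0.4 units further apart.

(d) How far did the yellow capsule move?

3.1

The yellow capsule moved from about (12.9, 4.9) to (14.3, 2.1), a distance of √(1.4² + 2.8²) ≈ 3.1.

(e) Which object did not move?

the green capsule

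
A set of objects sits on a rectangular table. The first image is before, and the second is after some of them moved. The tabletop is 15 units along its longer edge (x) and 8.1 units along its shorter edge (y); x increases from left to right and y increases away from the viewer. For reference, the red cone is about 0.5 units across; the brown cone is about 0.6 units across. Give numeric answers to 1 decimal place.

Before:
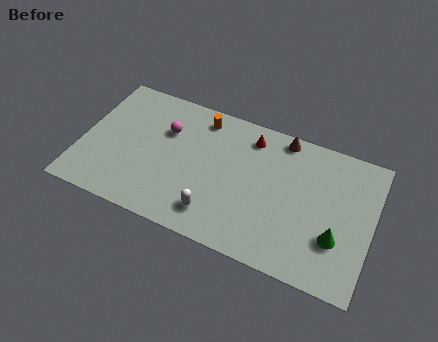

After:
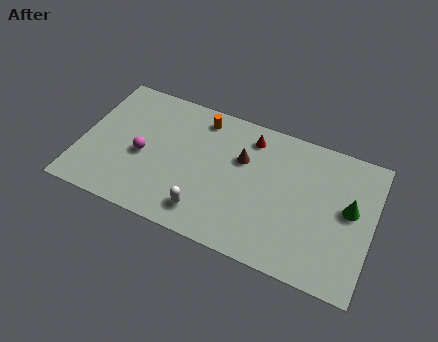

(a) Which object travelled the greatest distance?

the brown cone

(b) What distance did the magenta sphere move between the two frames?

2.1

The magenta sphere was near (4.2, 5.5) before and (3.2, 3.6) after, so it travelled √(1.0² + 1.9²) ≈ 2.1 units.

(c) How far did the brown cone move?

2.8

The brown cone moved from about (10.1, 7.3) to (8.2, 5.3), a distance of √(1.9² + 2.0²) ≈ 2.8.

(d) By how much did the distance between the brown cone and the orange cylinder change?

-1.4

They were about 4.2 units apart before and 2.8 after — 1.4 units closer together.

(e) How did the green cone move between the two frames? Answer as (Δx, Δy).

(0.5, 1.9)

The green cone was at about (13.3, 2.6) and moved to about (13.8, 4.5).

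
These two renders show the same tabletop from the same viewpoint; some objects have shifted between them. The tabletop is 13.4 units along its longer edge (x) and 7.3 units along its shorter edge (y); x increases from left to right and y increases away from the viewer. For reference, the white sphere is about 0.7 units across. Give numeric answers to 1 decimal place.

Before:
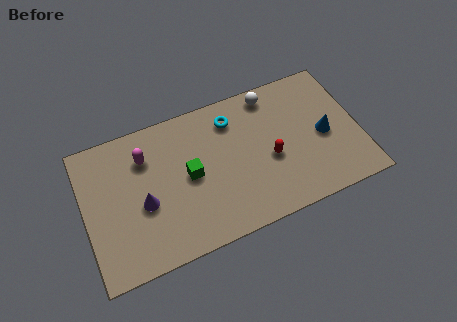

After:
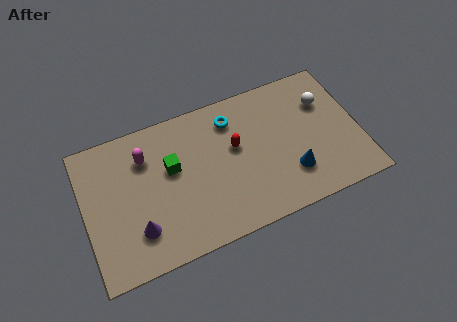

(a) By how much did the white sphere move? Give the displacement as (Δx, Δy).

(2.5, -1.3)

The white sphere was at about (9.4, 6.4) and moved to about (11.9, 5.1).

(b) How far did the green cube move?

1.1

The green cube was near (5.1, 3.7) before and (4.3, 4.4) after, so it travelled √(0.8² + 0.7²) ≈ 1.1 units.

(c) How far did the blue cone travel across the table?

2.3

From (11.7, 3.4) to (9.9, 2.0), the blue cone covered √(1.8² + 1.4²) ≈ 2.3 units.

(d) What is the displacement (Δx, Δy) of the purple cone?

(-0.4, -1.2)

From the two frames, the purple cone sits at roughly (2.8, 3.1) before and (2.4, 1.9) after.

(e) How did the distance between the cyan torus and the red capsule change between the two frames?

-1.6

They were about 3.1 units apart before and 1.5 after — 1.6 units closer together.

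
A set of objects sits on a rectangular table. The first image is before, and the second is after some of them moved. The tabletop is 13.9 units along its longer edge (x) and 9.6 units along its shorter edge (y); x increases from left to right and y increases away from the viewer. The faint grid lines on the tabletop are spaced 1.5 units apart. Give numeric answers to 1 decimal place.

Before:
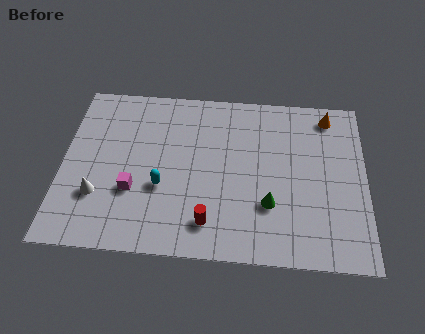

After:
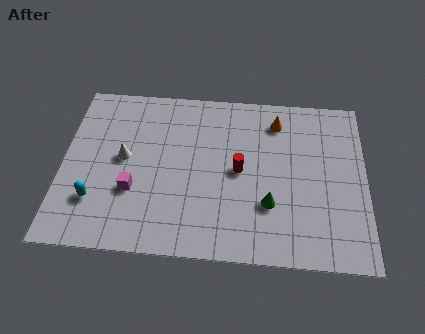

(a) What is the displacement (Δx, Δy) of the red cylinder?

(1.3, 3.0)

The red cylinder started near (6.8, 1.8) and ended near (8.1, 4.8).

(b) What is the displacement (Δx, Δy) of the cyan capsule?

(-3.0, -1.0)

From the two frames, the cyan capsule sits at roughly (4.6, 3.6) before and (1.6, 2.6) after.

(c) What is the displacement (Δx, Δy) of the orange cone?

(-2.4, -0.5)

The orange cone was at about (12.2, 8.3) and moved to about (9.8, 7.8).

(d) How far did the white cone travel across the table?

2.5

The white cone moved from about (1.7, 2.9) to (2.8, 5.1), a distance of √(1.1² + 2.2²) ≈ 2.5.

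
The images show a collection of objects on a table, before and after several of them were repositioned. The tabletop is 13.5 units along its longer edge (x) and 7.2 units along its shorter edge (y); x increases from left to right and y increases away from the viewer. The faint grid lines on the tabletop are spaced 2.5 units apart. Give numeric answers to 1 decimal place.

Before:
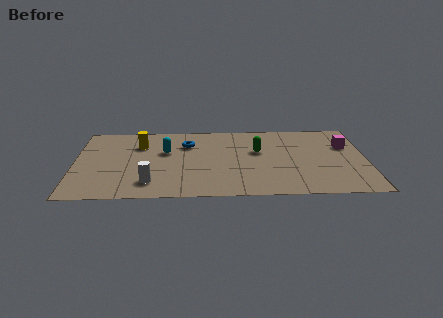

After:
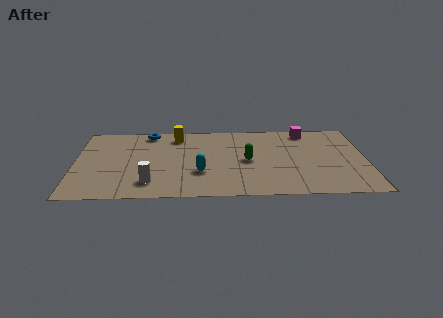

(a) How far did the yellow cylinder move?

1.9

From (3.0, 5.2) to (4.7, 6.0), the yellow cylinder covered √(1.7² + 0.8²) ≈ 1.9 units.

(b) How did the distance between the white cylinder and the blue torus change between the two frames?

+0.8

Before: roughly 4.1 units apart; after: 4.9. That's 0.8 units further apart.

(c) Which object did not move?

the white cylinder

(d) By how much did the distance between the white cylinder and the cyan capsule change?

-0.6

Before: roughly 3.1 units apart; after: 2.5. That's 0.6 units closer together.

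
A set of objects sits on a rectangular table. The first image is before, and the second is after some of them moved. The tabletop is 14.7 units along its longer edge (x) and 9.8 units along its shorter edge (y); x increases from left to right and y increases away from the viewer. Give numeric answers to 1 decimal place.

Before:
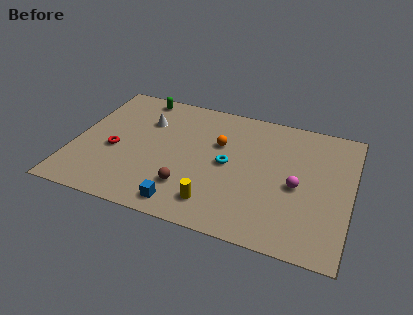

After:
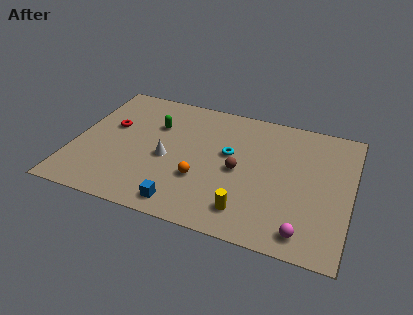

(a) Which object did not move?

the blue cube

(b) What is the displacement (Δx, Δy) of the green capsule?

(1.1, -2.1)

The green capsule started near (3.0, 8.8) and ended near (4.1, 6.7).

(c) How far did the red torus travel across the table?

1.8

From (2.2, 4.1) to (1.8, 5.9), the red torus covered √(0.4² + 1.8²) ≈ 1.8 units.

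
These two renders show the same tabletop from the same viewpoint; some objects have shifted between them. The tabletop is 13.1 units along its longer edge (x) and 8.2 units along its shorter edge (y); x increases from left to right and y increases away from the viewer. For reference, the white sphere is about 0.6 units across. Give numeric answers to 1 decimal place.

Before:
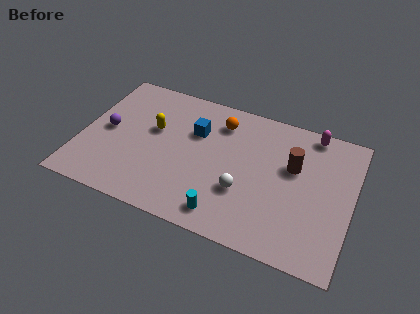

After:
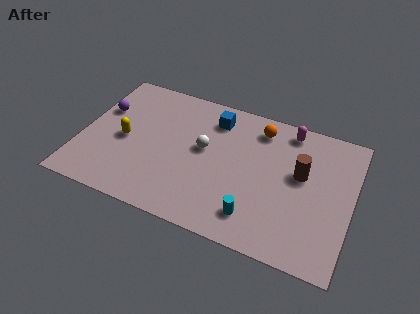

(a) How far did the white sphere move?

2.8

The white sphere was near (8.0, 2.8) before and (5.9, 4.6) after, so it travelled √(2.1² + 1.8²) ≈ 2.8 units.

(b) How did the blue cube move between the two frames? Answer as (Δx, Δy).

(0.8, 1.1)

The blue cube was at about (5.4, 5.5) and moved to about (6.2, 6.6).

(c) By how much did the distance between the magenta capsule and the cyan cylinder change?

-1.5

Before: roughly 7.2 units apart; after: 5.7. That's 1.5 units closer together.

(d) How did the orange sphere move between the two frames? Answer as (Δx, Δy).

(1.9, 0.3)

The orange sphere started near (6.5, 6.5) and ended near (8.4, 6.8).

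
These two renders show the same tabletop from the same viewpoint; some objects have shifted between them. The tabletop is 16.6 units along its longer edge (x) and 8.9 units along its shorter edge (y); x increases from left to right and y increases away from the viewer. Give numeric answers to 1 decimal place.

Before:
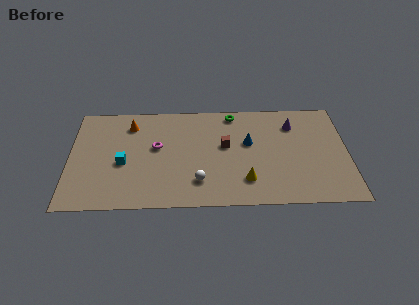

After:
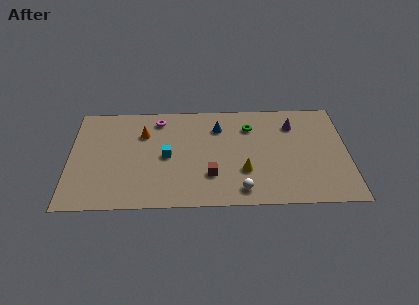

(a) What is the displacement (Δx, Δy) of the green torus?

(1.0, -1.2)

From the two frames, the green torus sits at roughly (9.8, 7.9) before and (10.8, 6.7) after.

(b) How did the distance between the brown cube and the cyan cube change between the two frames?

-3.1

Before: roughly 6.2 units apart; after: 3.1. That's 3.1 units closer together.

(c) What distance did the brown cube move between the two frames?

2.7

The brown cube moved from about (9.3, 5.1) to (8.4, 2.6), a distance of √(0.9² + 2.5²) ≈ 2.7.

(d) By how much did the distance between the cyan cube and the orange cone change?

-0.9

Before: roughly 3.3 units apart; after: 2.4. That's 0.9 units closer together.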